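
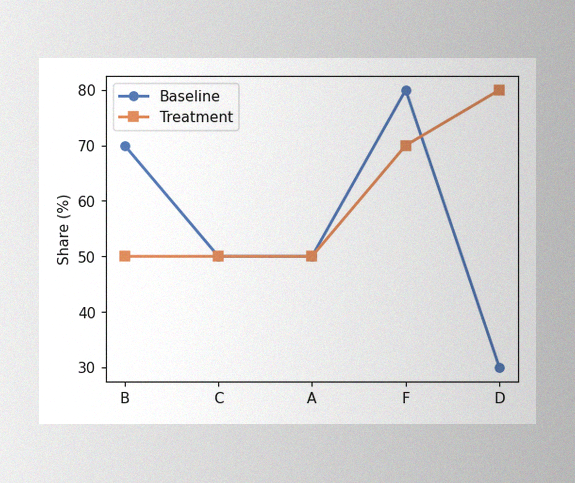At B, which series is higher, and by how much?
Baseline, by 20%

The image has some photo noise and uneven lighting. At B, Baseline sits above the other line by 20%.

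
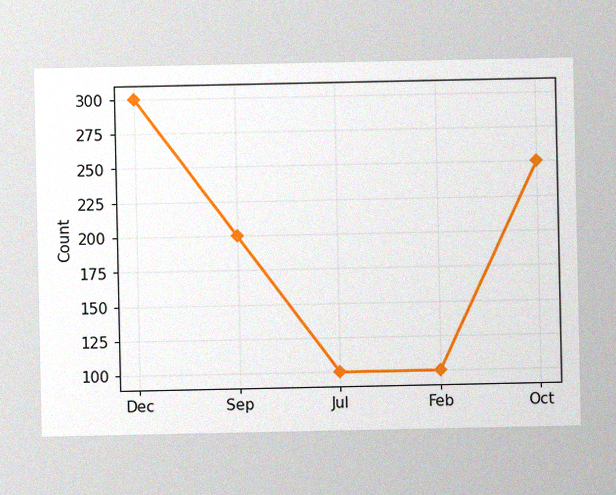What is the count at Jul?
100

The image has some photo noise and uneven lighting. At Jul, the line is at 100.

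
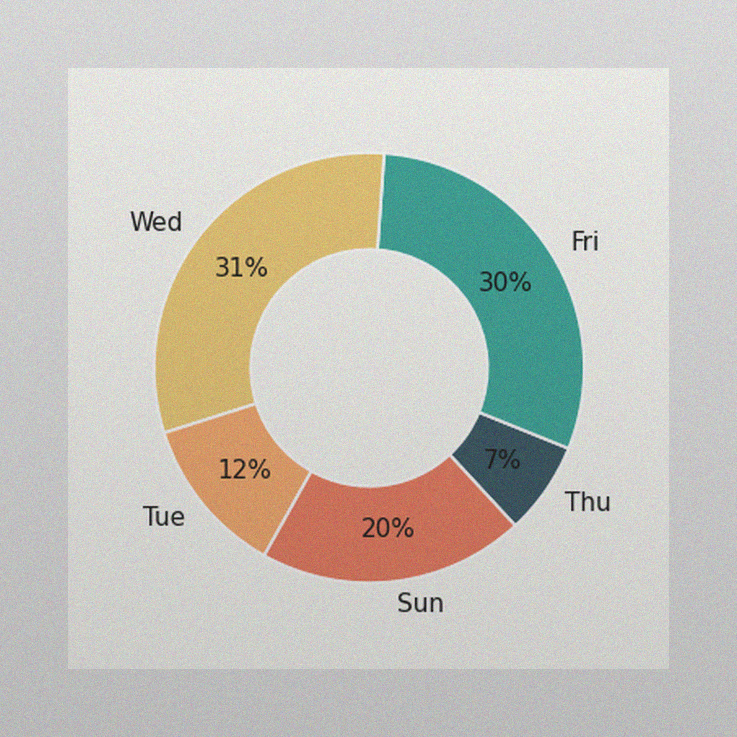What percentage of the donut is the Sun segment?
20%

The image has some photo noise and uneven lighting. The Sun segment takes up 20% of the ring.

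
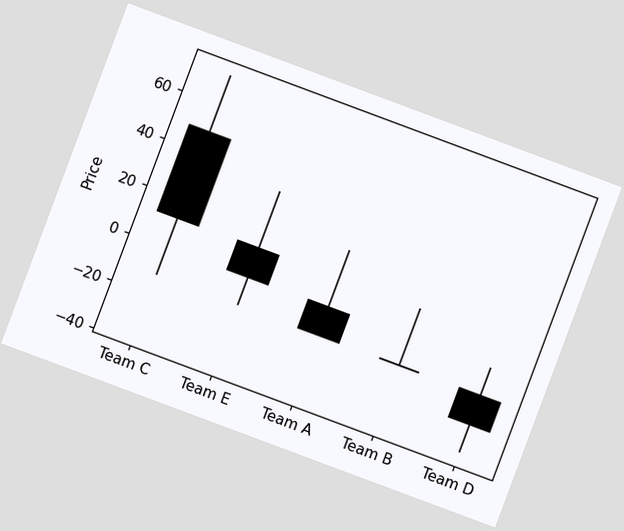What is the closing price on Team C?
12

The chart is tilted about 20° clockwise. The Team C candle closes at 12.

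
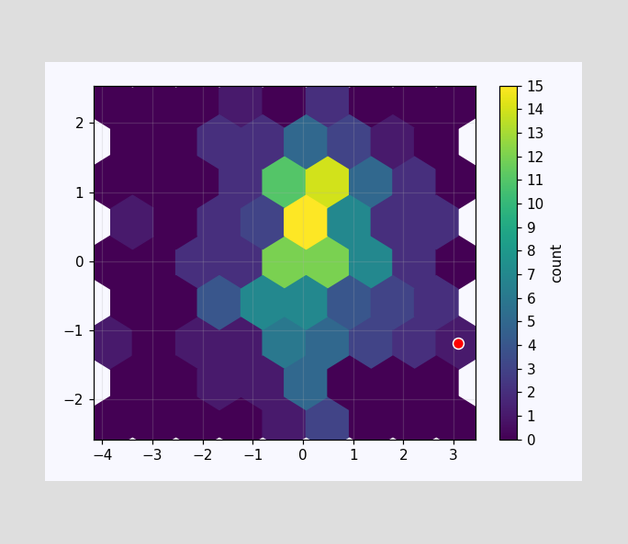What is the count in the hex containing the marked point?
1

The marked hex reads 1 on the colorbar.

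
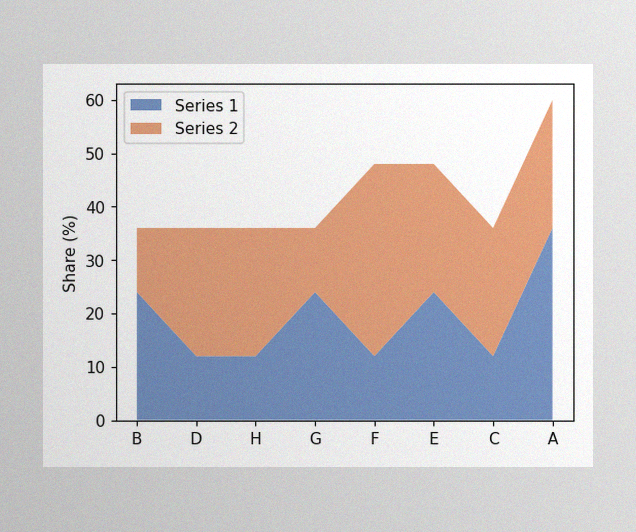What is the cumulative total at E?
48%

The image has some photo noise and uneven lighting. The stacked total at E reaches 48%.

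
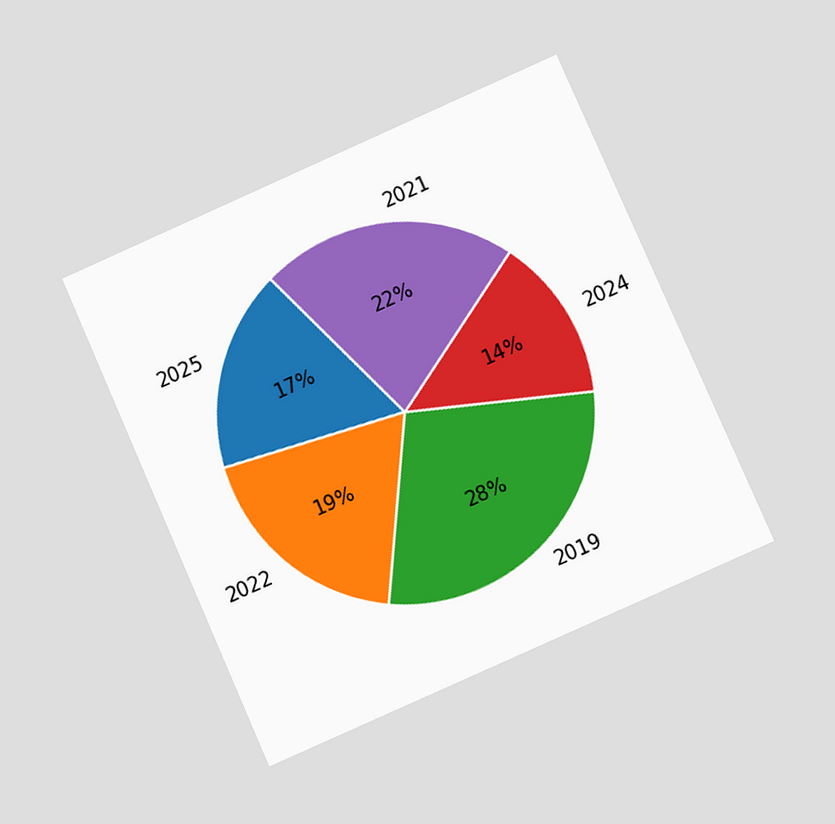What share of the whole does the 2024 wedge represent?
14%

The chart is tilted about 24° counter-clockwise and viewed at a slight angle. The 2024 slice takes up 14% of the pie.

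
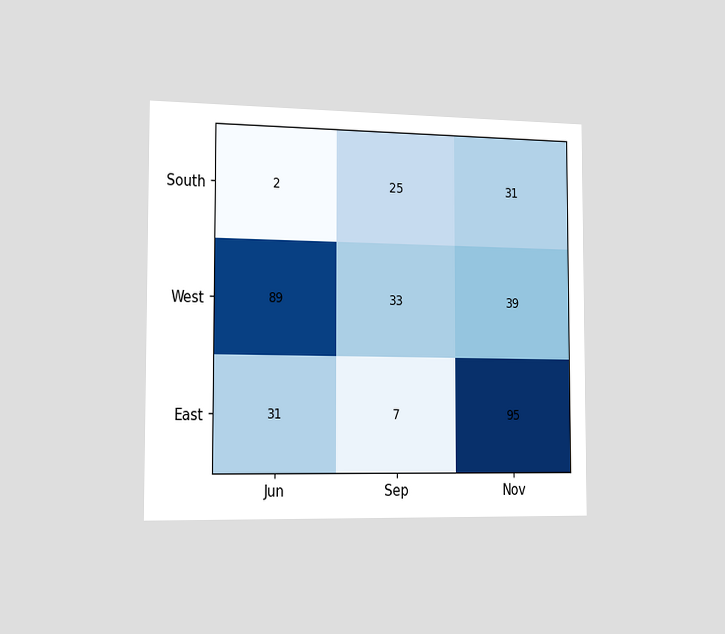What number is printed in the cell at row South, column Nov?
31

The chart is viewed slightly from the left. The (South, Nov) cell reads 31.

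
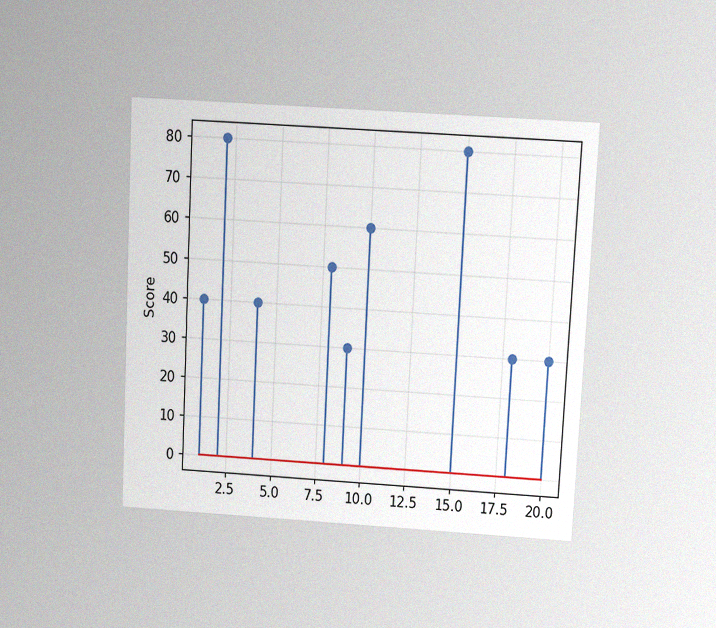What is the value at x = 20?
30

The chart is tilted about 3° clockwise and viewed slightly from above, with some photo noise. The stem at x=20 reaches 30.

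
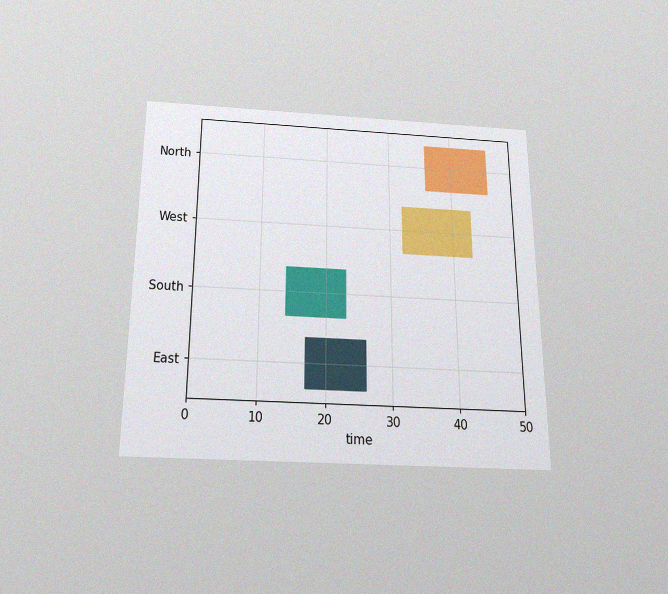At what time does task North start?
The chart is viewed slightly from below, with some photo noise. The North bar begins at t=36.

36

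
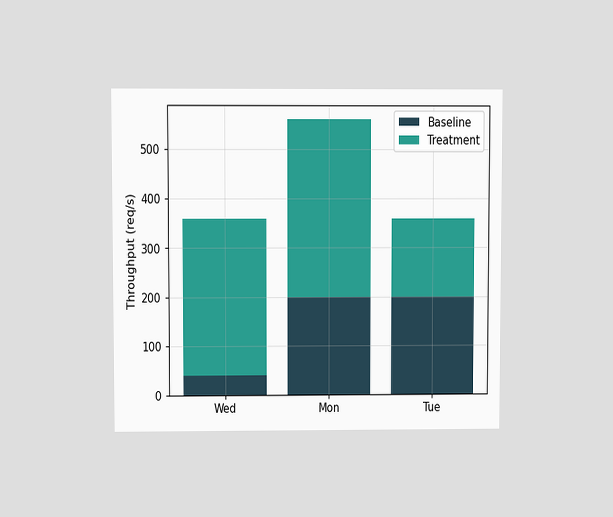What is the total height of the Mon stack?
560req/s

The chart is viewed at a slight angle. The Mon stack's top reaches 560req/s on the y-axis.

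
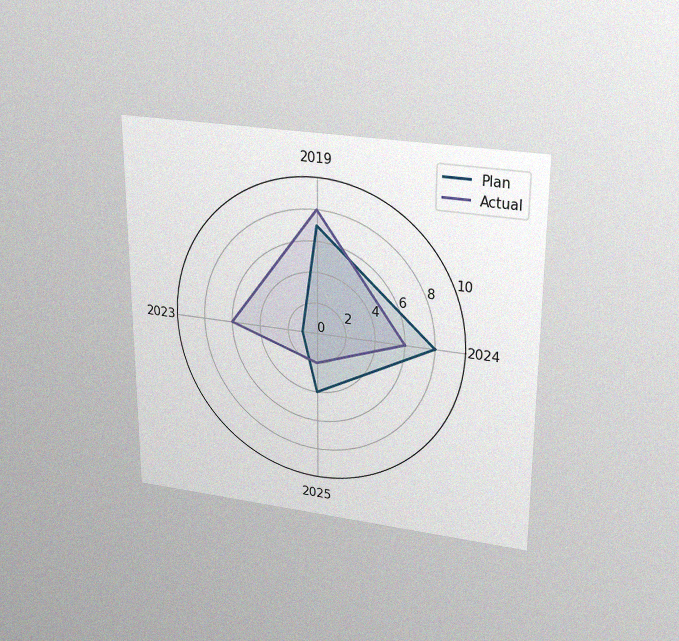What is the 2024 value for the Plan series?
8

The chart is viewed slightly from above, with some photo noise. On the 2024 axis, Plan reaches 8.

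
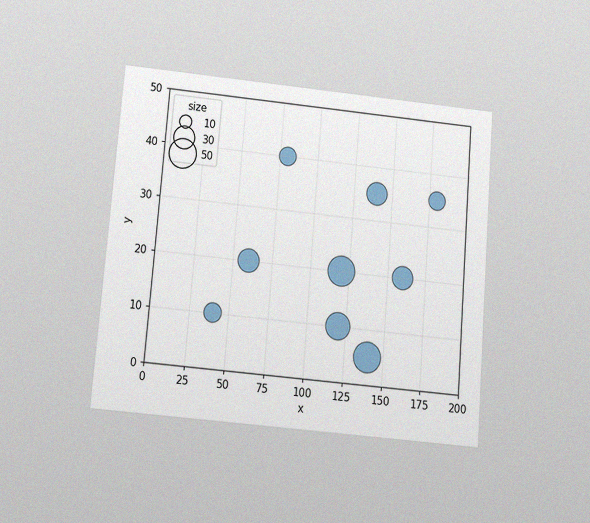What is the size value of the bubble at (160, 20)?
30

The chart is tilted about 5° clockwise and viewed slightly from below, with some photo noise. Matching the bubble at (160, 20) against the size legend gives 30.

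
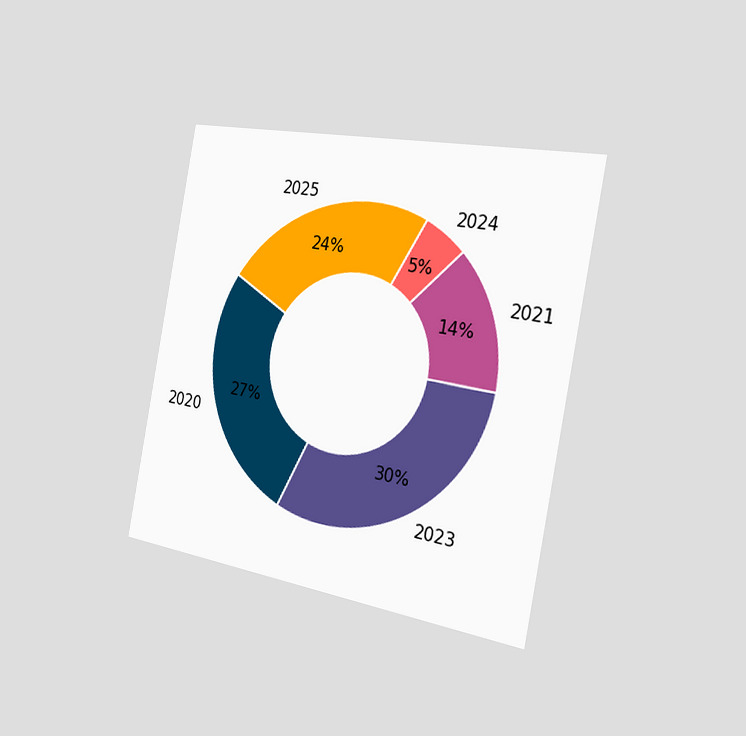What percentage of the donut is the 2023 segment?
The chart is tilted about 11° clockwise and viewed slightly from the right. The 2023 segment takes up 30% of the ring.

30%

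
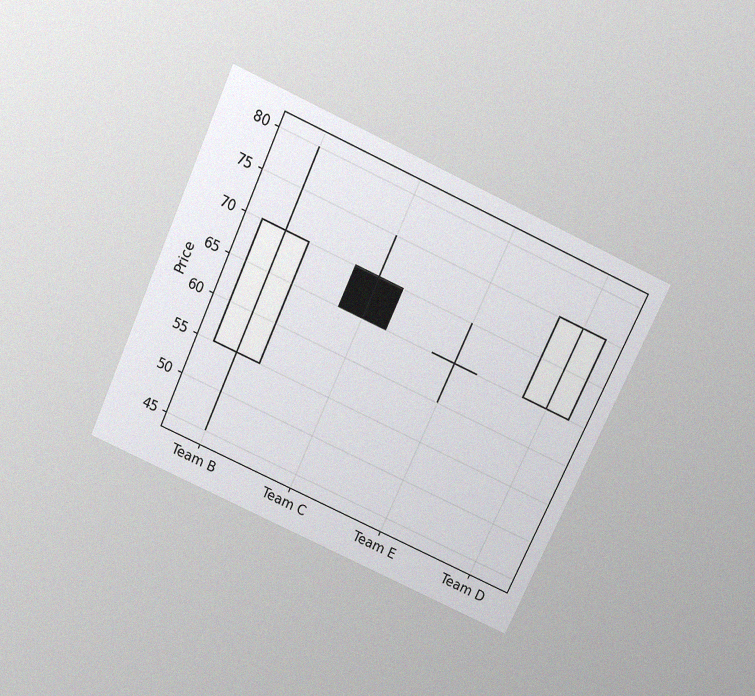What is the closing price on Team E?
65

The chart is tilted about 25° clockwise and viewed slightly from above, with some photo noise. The Team E candle closes at 65.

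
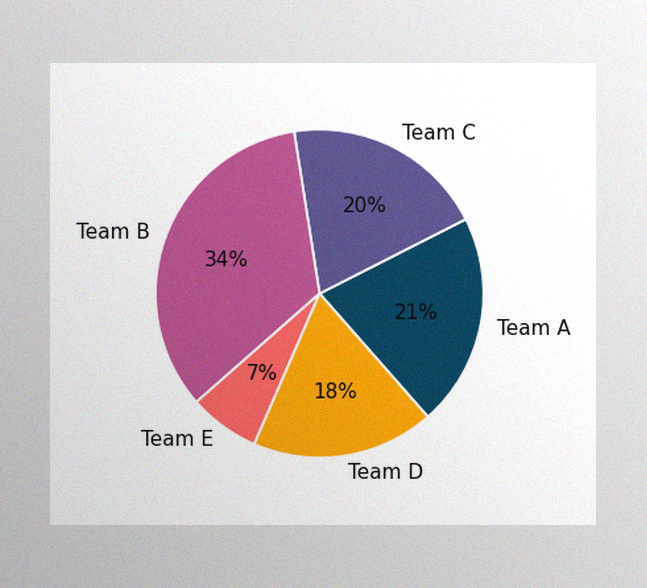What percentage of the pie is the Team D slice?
The image has some photo noise and uneven lighting. The Team D slice takes up 18% of the pie.

18%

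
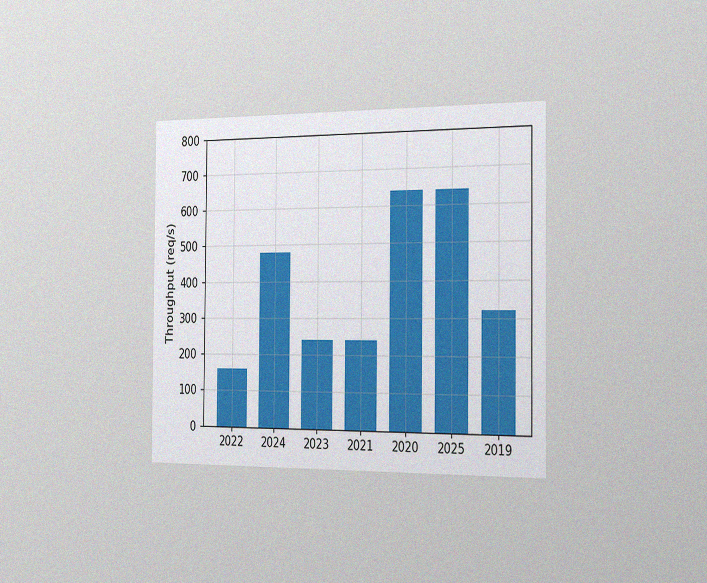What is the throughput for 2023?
The chart is viewed slightly from the right, with some photo noise. Reading along the chart's y-axis, the 2023 bar reaches 240req/s.

240req/s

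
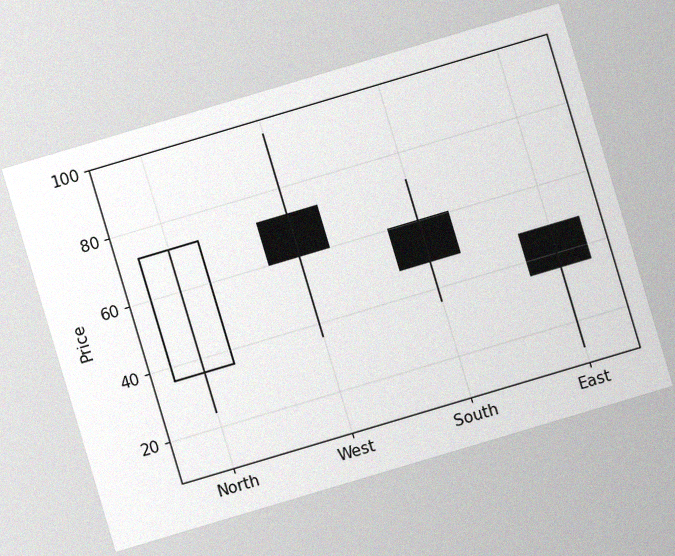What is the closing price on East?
The chart is tilted about 17° counter-clockwise, with some photo noise. The East candle closes at 36.

36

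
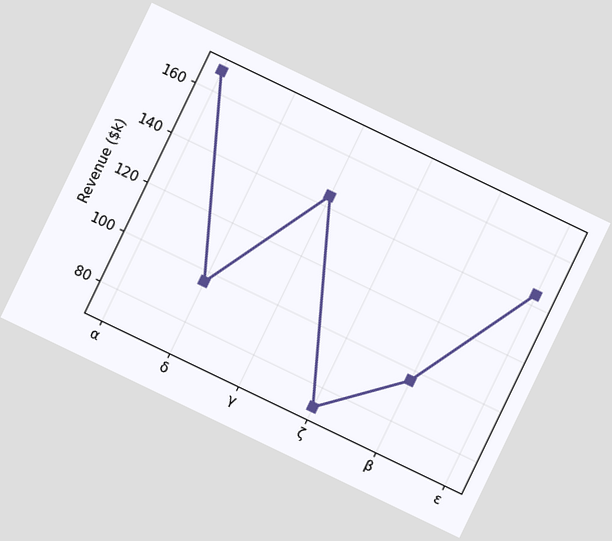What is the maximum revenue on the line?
The chart is tilted about 26° clockwise. The highest point is at α, and reading across to the y-axis gives $168k.

$168k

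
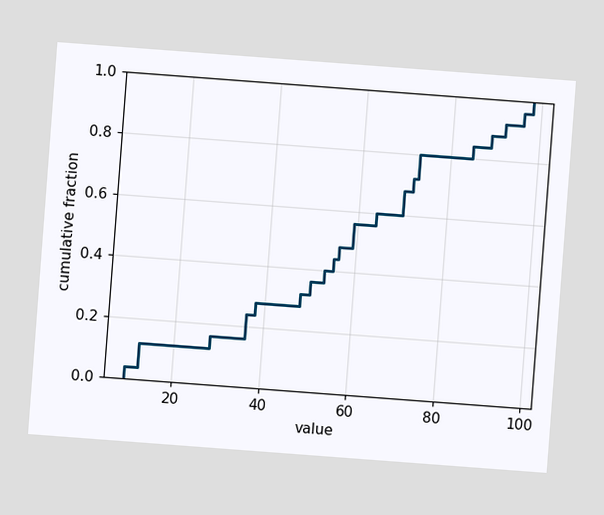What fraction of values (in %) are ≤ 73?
80%

The chart is tilted about 4° clockwise. At x=73 the ECDF step is at 80%.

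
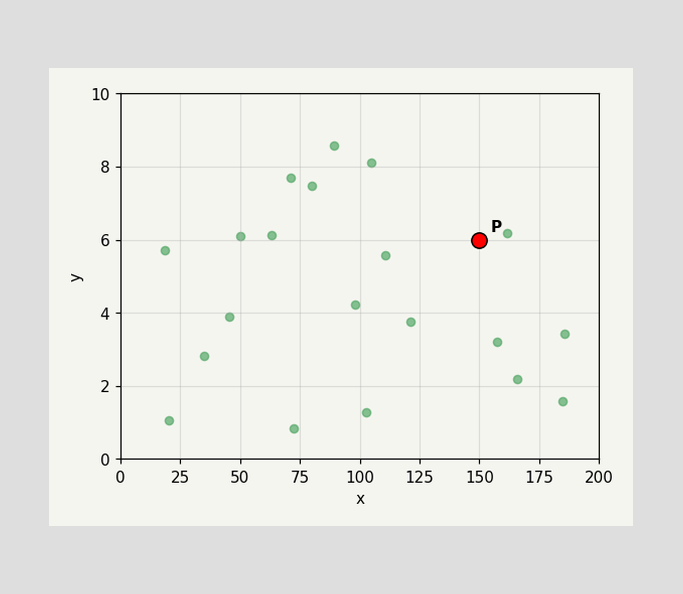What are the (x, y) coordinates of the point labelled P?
(150, 6)

Following the gridlines from P to each axis, P sits at (150, 6).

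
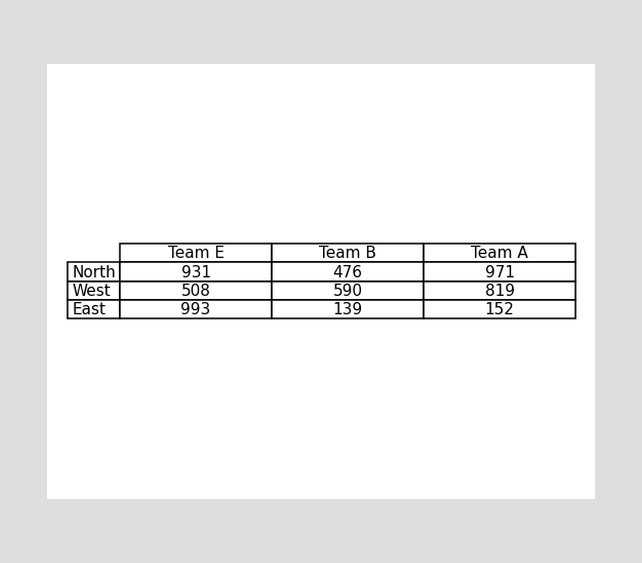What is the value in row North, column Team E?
The (North, Team E) cell reads 931.

931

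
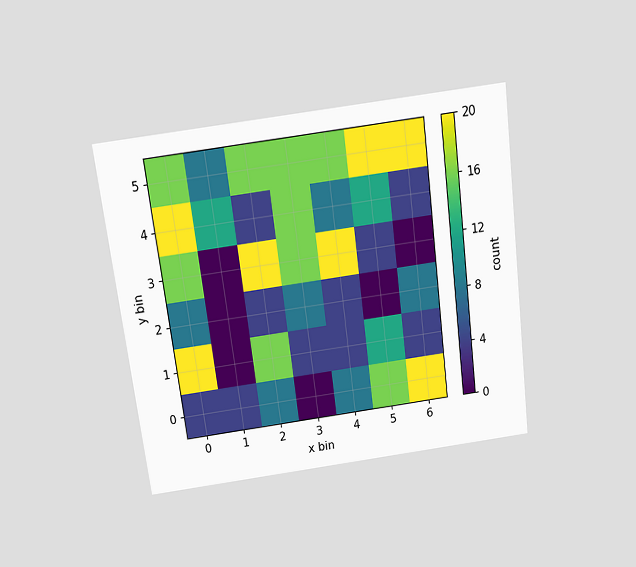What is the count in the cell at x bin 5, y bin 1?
The chart is tilted about 7° counter-clockwise and viewed slightly from above. Matching the cell (5, 1) against the colorbar gives 12.

12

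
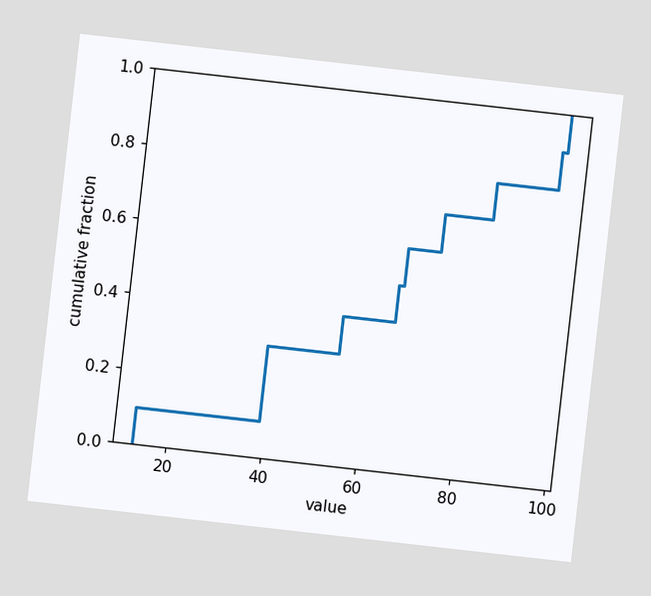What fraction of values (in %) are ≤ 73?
70%

The chart is tilted about 6° clockwise. At x=73 the ECDF step is at 70%.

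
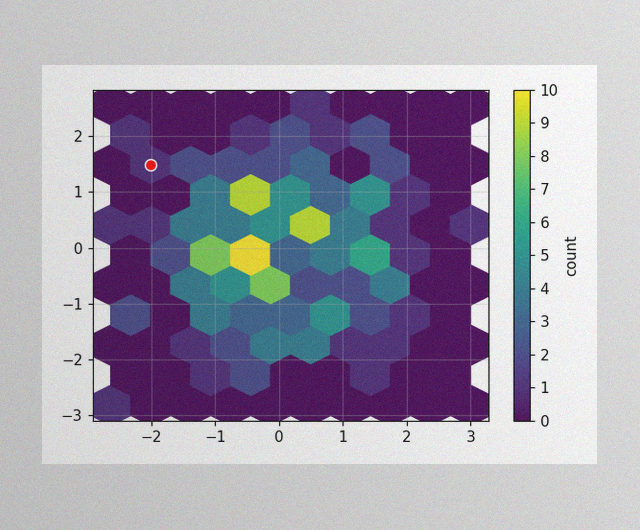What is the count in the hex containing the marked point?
The image has some photo noise and uneven lighting. The marked hex reads 1 on the colorbar.

1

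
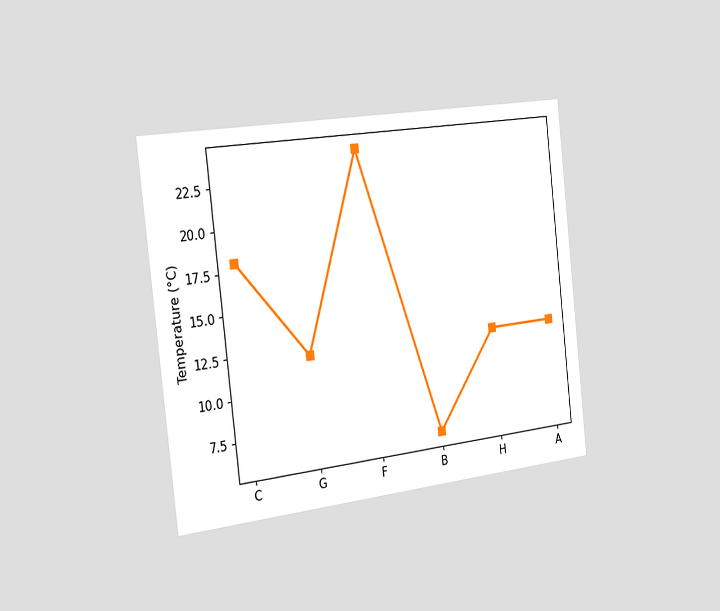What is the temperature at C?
The chart is tilted about 6° counter-clockwise and viewed slightly from the left. At C, the line is at 18°C.

18°C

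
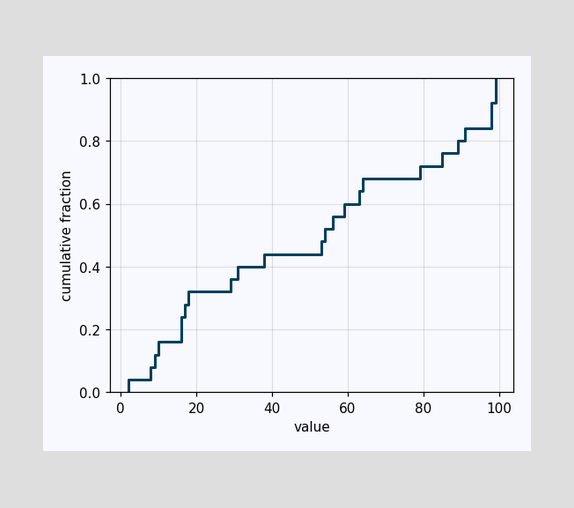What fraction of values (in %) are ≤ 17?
28%

At x=17 the ECDF step is at 28%.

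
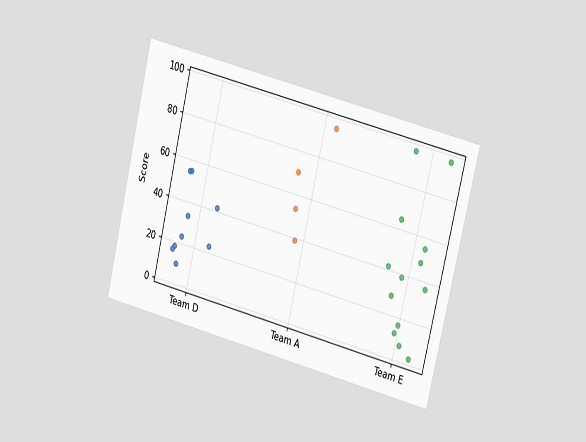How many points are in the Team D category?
The chart is tilted about 14° clockwise and viewed slightly from the right. Counting the markers in the Team D column gives 9.

9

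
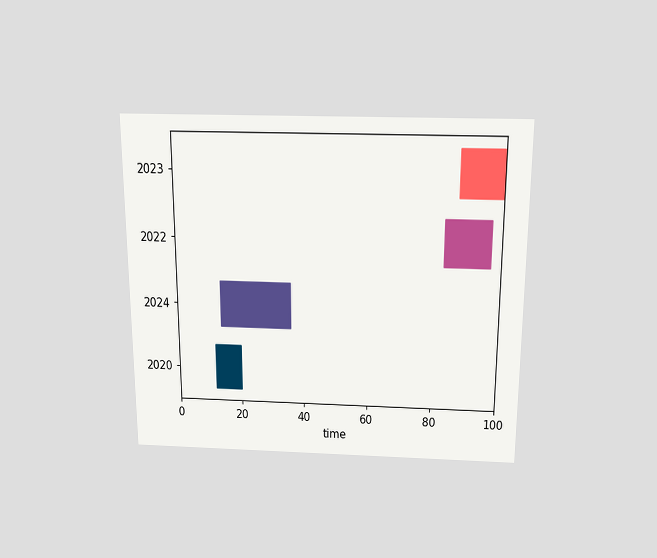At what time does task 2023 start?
87

The chart is viewed slightly from above. The 2023 bar begins at t=87.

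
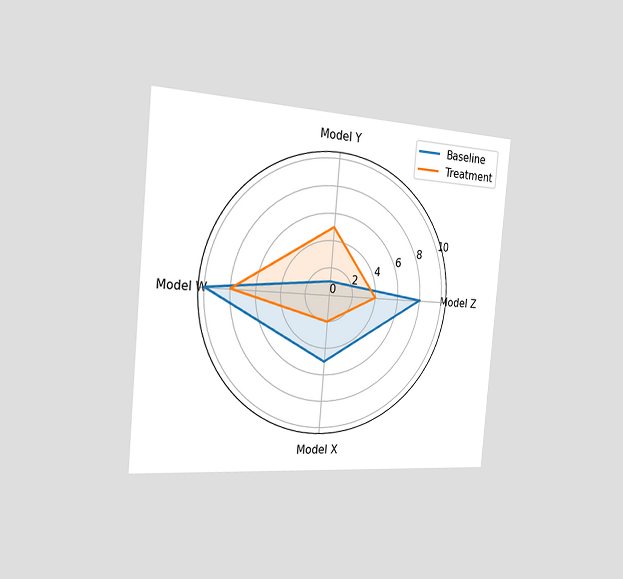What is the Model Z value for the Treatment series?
4

The chart is tilted about 5° clockwise and viewed slightly from the left. On the Model Z axis, Treatment reaches 4.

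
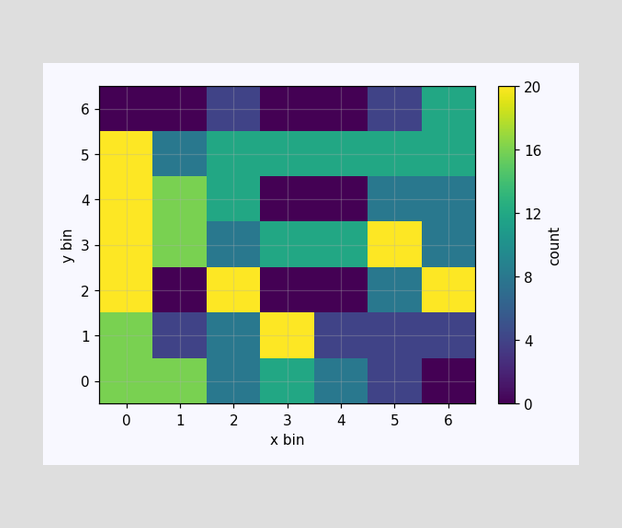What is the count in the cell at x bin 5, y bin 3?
Matching the cell (5, 3) against the colorbar gives 20.

20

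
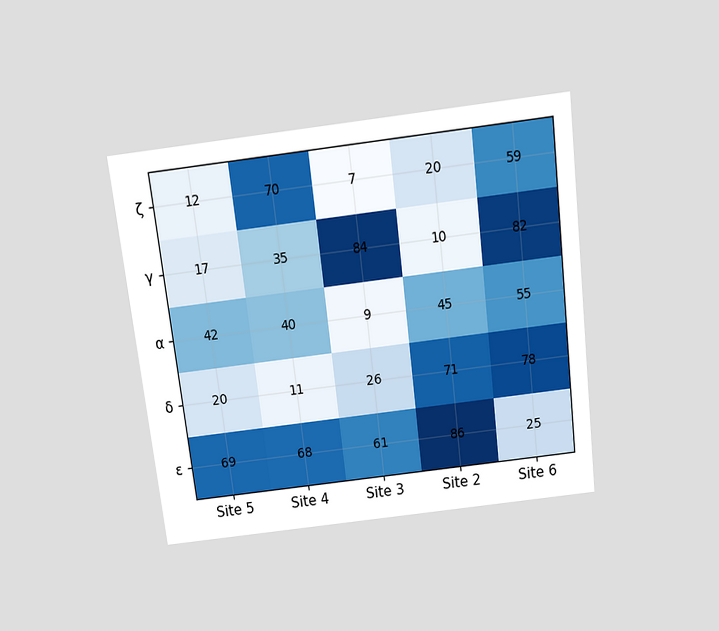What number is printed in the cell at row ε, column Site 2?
The chart is tilted about 7° counter-clockwise and viewed slightly from above. The (ε, Site 2) cell reads 86.

86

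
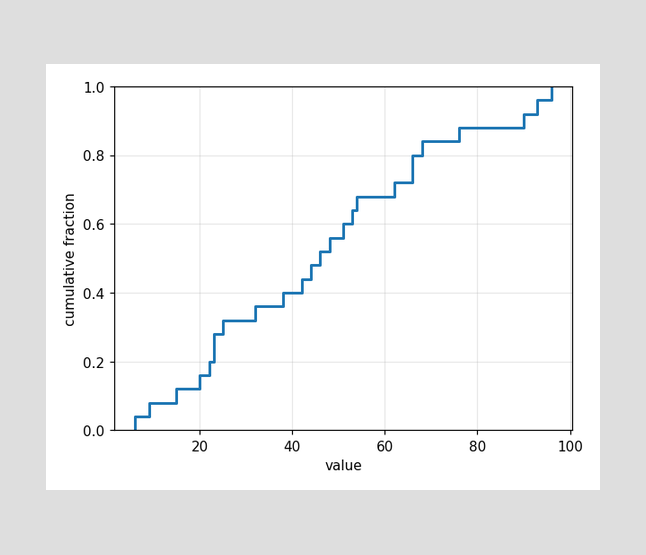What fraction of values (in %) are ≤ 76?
88%

At x=76 the ECDF step is at 88%.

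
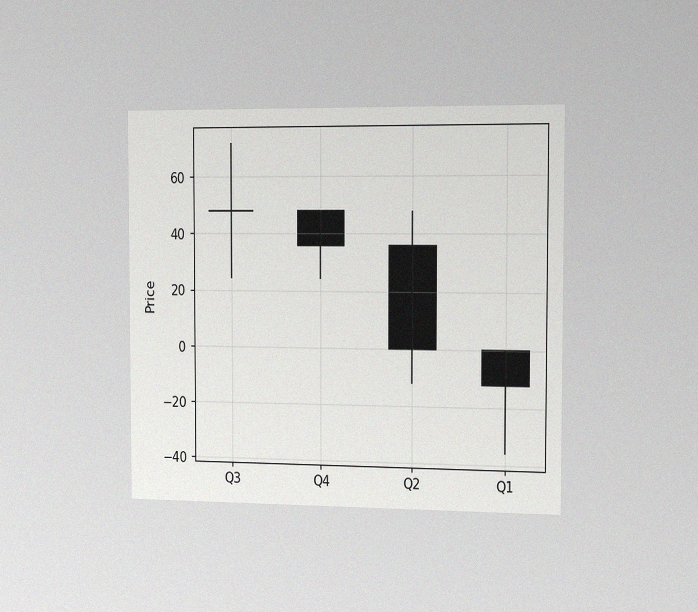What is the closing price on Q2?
The chart is viewed slightly from the right, with some photo noise. The Q2 candle closes at 0.

0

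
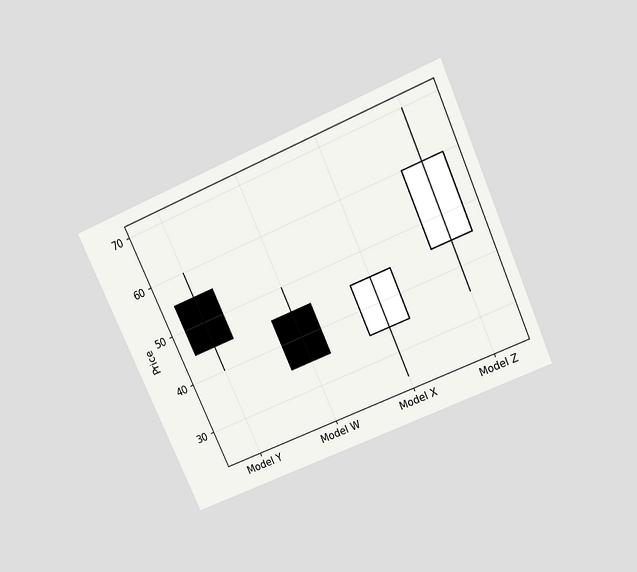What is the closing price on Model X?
The chart is tilted about 24° counter-clockwise and viewed slightly from above. The Model X candle closes at 45.

45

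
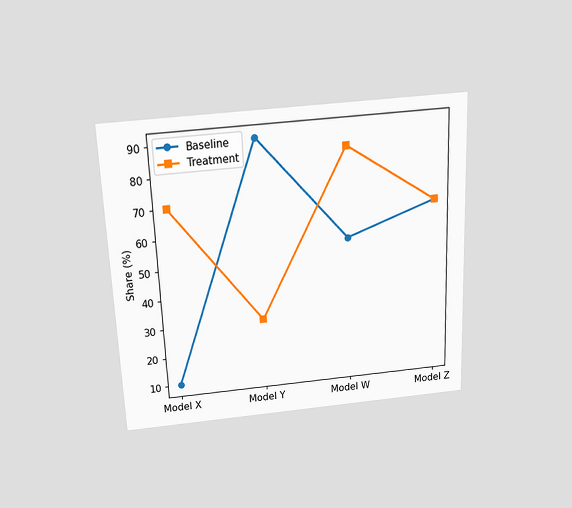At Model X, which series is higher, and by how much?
The chart is tilted about 2° counter-clockwise and viewed slightly from above. At Model X, Treatment sits above the other line by 60%.

Treatment, by 60%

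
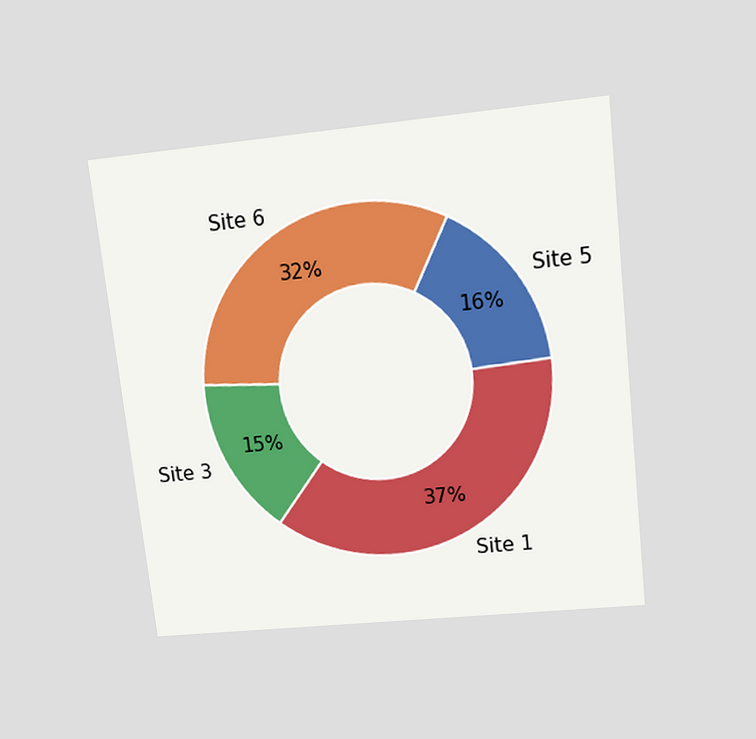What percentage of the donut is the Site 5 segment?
16%

The chart is tilted about 6° counter-clockwise and viewed slightly from above. The Site 5 segment takes up 16% of the ring.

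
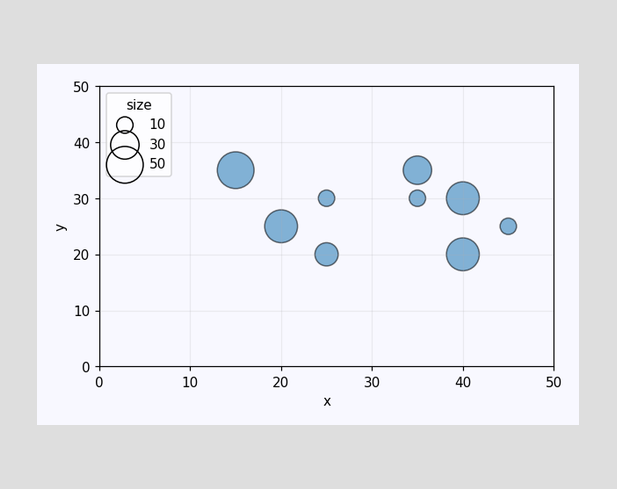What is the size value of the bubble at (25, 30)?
10

Matching the bubble at (25, 30) against the size legend gives 10.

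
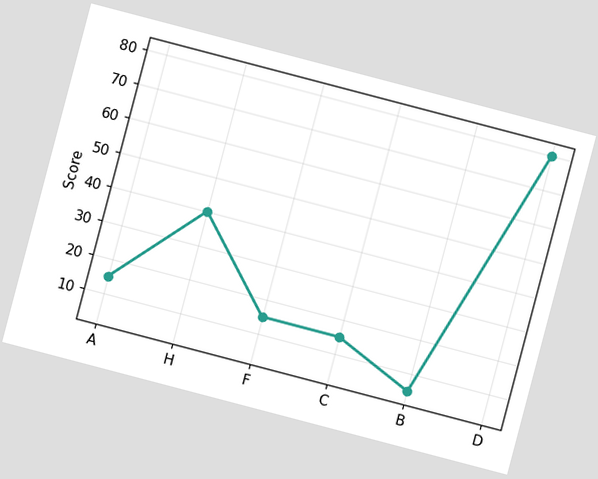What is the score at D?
80

The chart is tilted about 15° clockwise. At D, the line is at 80.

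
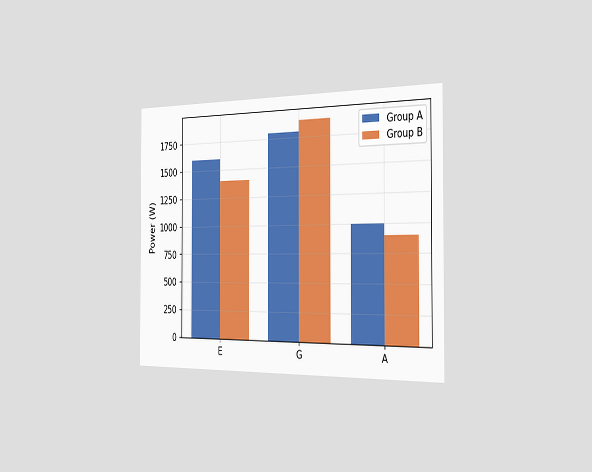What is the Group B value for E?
1400W

The chart is viewed slightly from the right. The Group B bar at E reaches 1400W on the y-axis.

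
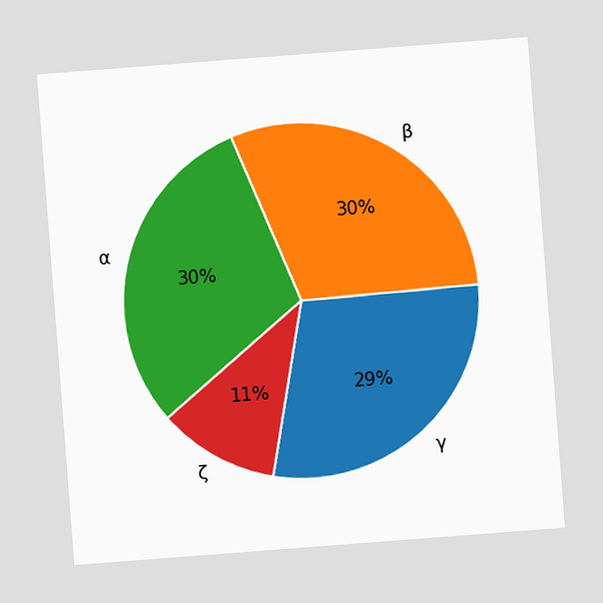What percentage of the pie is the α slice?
The chart is tilted about 4° counter-clockwise. The α slice takes up 30% of the pie.

30%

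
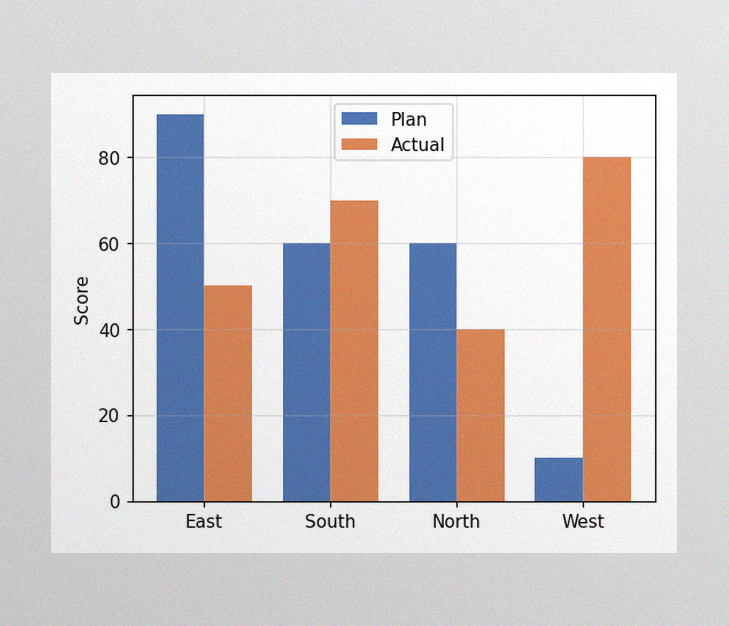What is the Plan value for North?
60

The image has some photo noise and uneven lighting. The Plan bar at North reaches 60 on the y-axis.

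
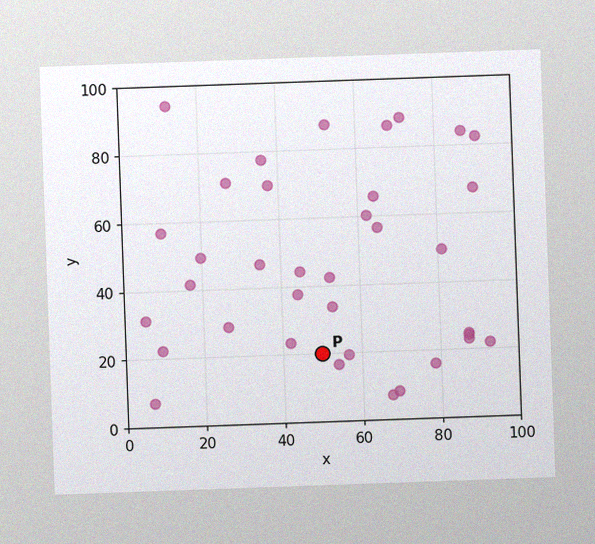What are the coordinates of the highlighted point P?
The chart is tilted about 2° counter-clockwise, with some photo noise. Following the gridlines from P to each axis, P sits at (50, 20).

(50, 20)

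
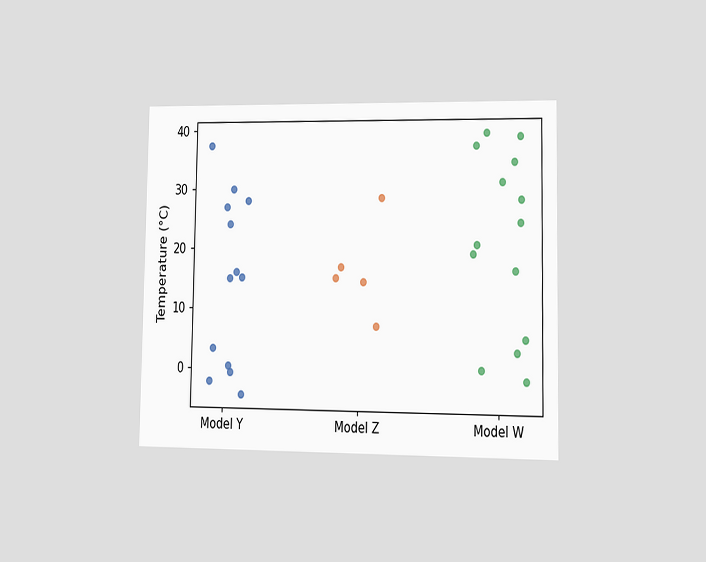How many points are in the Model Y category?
The chart is viewed at a slight angle. Counting the markers in the Model Y column gives 13.

13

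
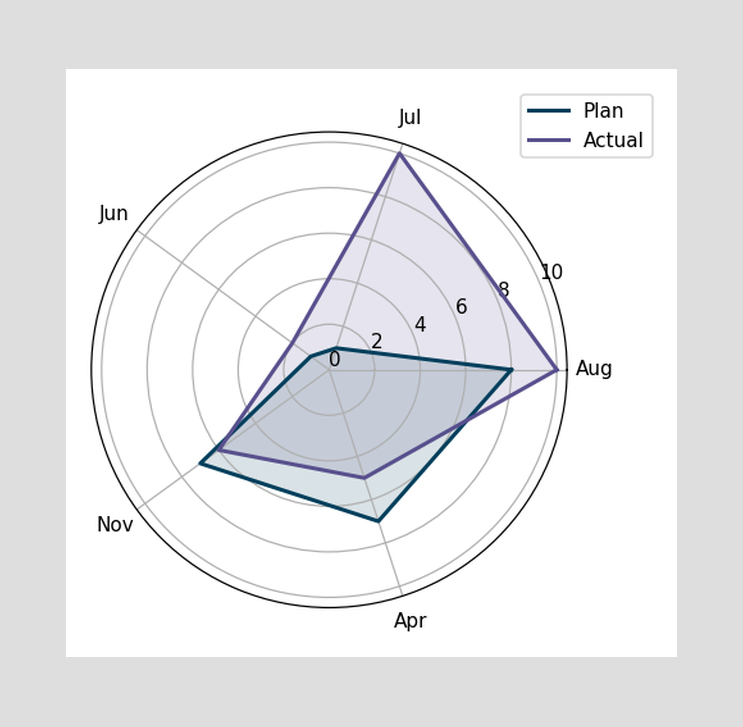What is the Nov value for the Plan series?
On the Nov axis, Plan reaches 7.

7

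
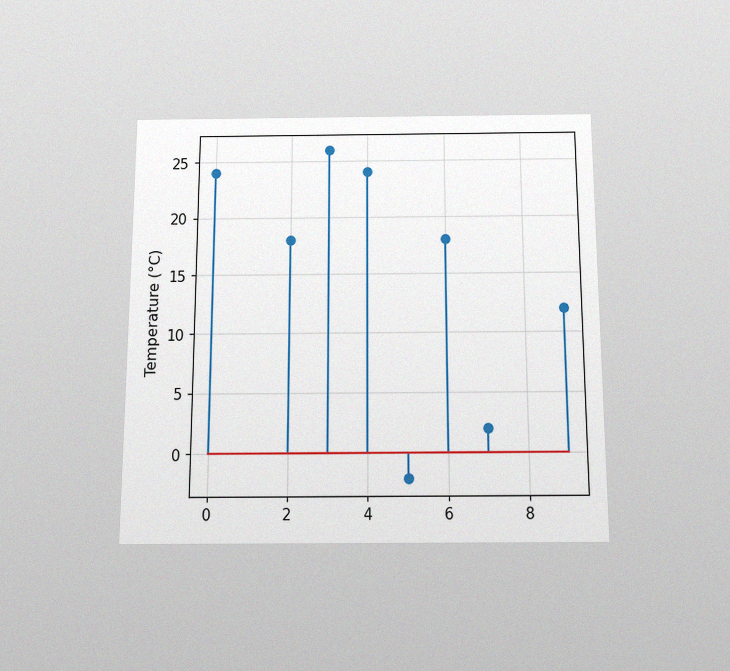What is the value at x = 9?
12°C

The chart is viewed slightly from below, with some photo noise. The stem at x=9 reaches 12°C.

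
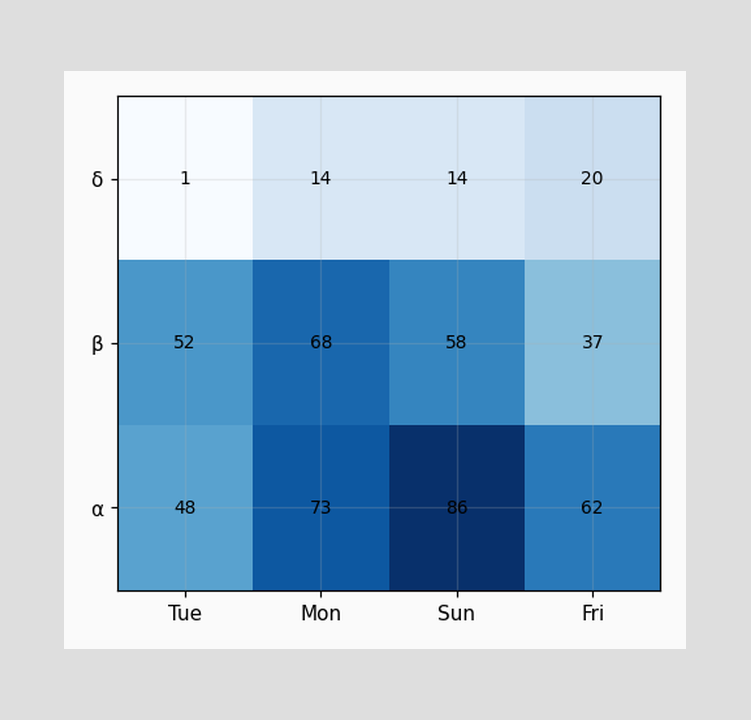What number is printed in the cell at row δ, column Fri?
20

The (δ, Fri) cell reads 20.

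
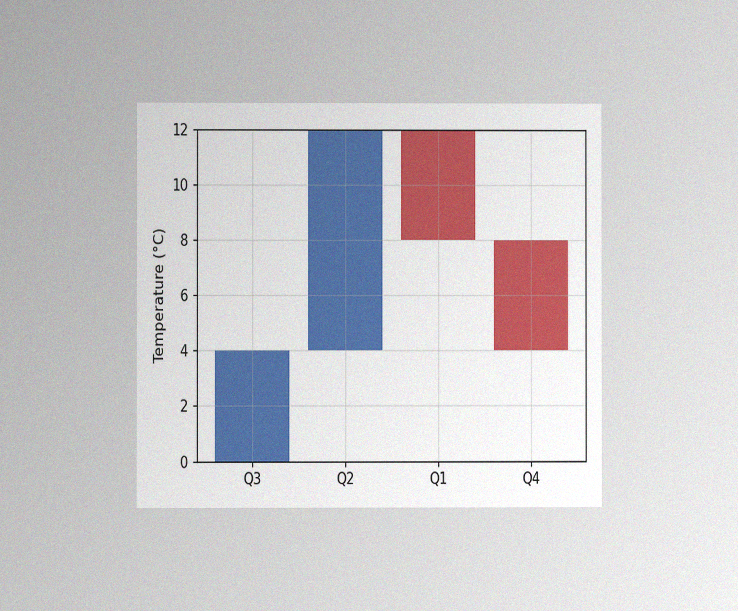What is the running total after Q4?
The chart is viewed at a slight angle, with some photo noise. After Q4 the running total reaches 4°C.

4°C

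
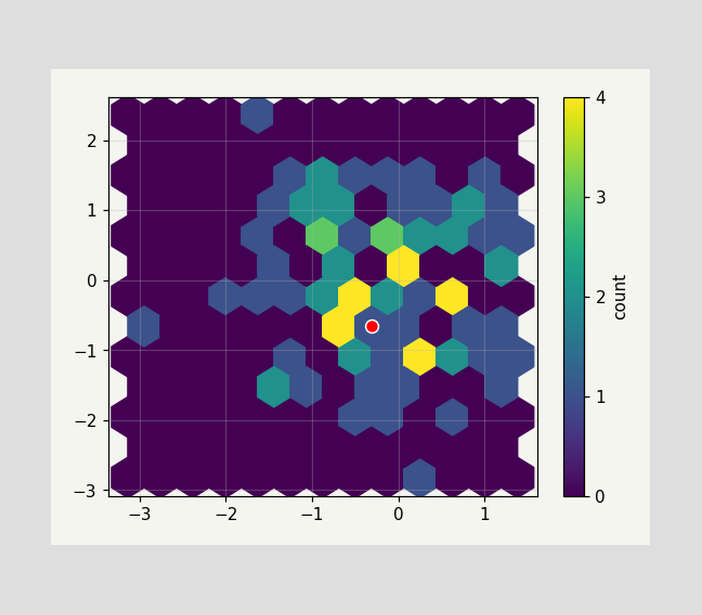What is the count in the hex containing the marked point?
1

The marked hex reads 1 on the colorbar.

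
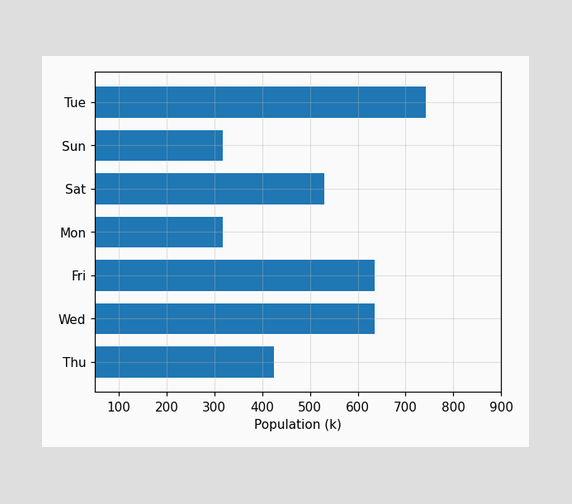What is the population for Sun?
Reading along the chart's x-axis, the Sun bar reaches 318k.

318k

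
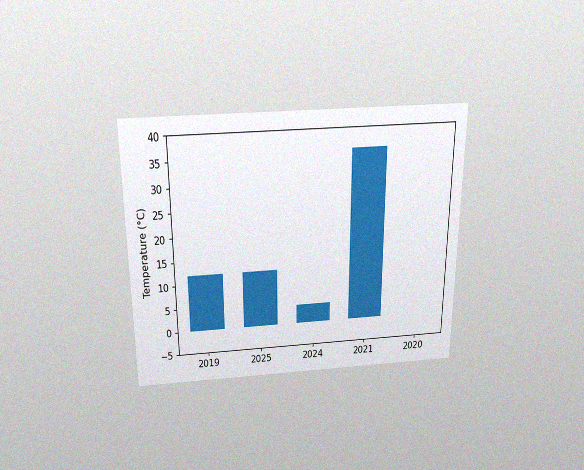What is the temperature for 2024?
The chart is viewed slightly from above, with some photo noise. Reading along the chart's y-axis, the 2024 bar reaches 4°C.

4°C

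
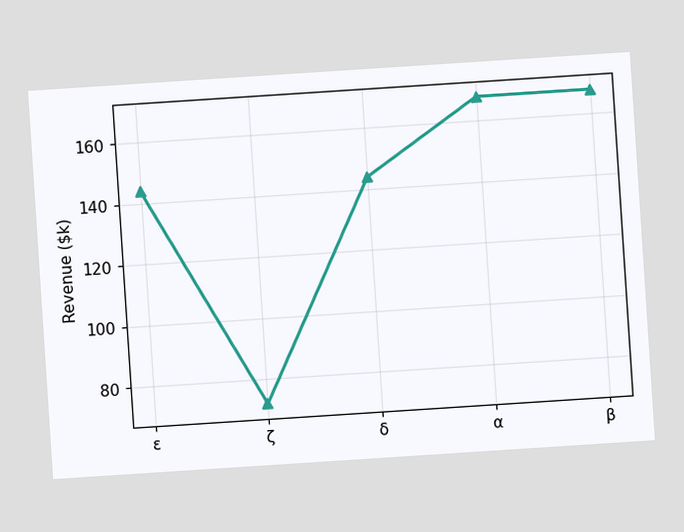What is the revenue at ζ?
$72k

The chart is tilted about 4° counter-clockwise. At ζ, the line is at $72k.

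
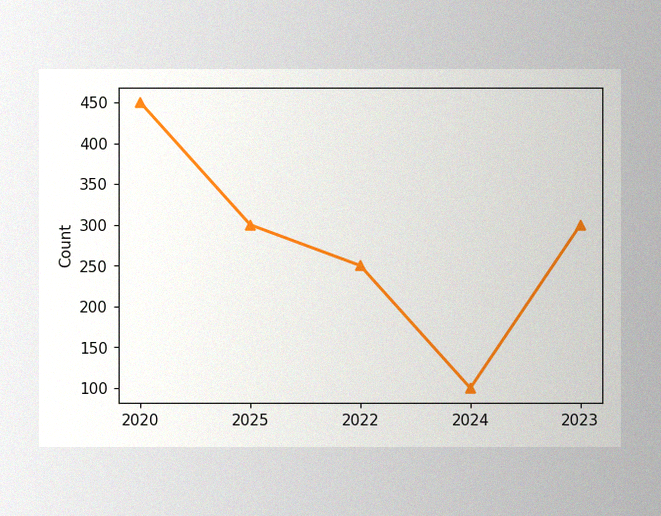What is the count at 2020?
The image has some photo noise and uneven lighting. At 2020, the line is at 450.

450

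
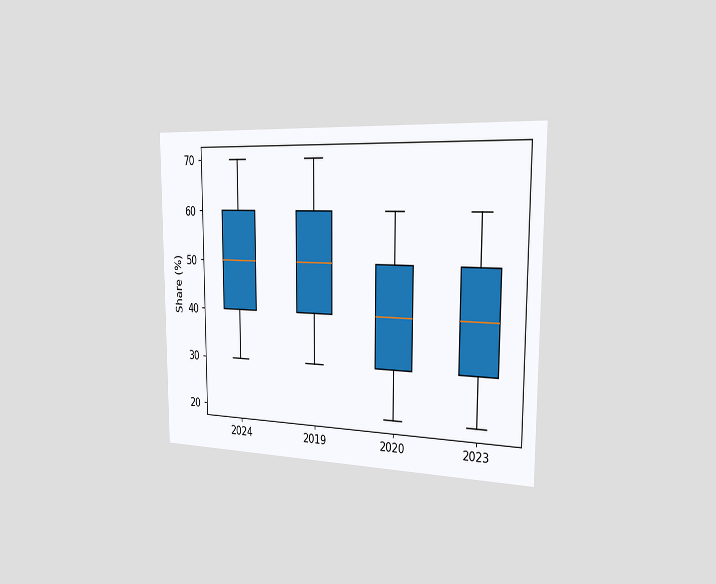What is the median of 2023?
The chart is viewed slightly from the right. The median line in the 2023 box sits at 40%.

40%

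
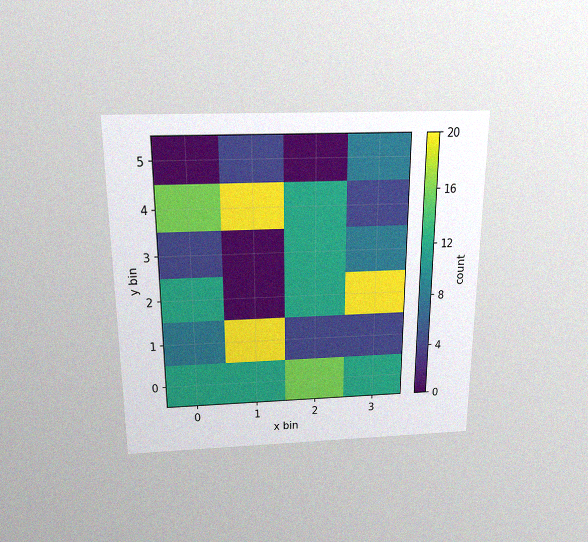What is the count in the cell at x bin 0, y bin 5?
0

The chart is viewed slightly from above, with some photo noise. Matching the cell (0, 5) against the colorbar gives 0.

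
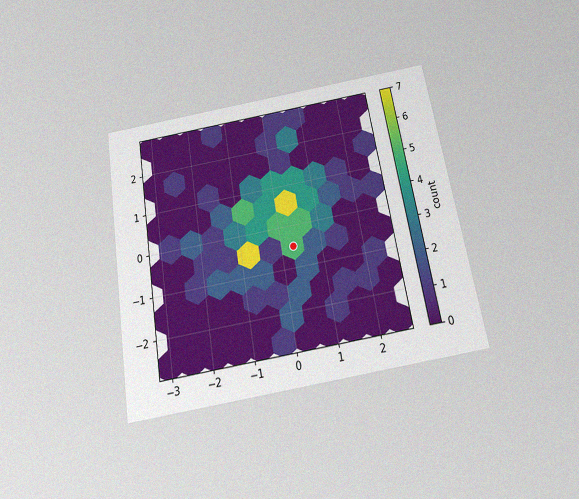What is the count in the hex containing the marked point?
The chart is tilted about 10° counter-clockwise and viewed slightly from below, with some photo noise. The marked hex reads 5 on the colorbar.

5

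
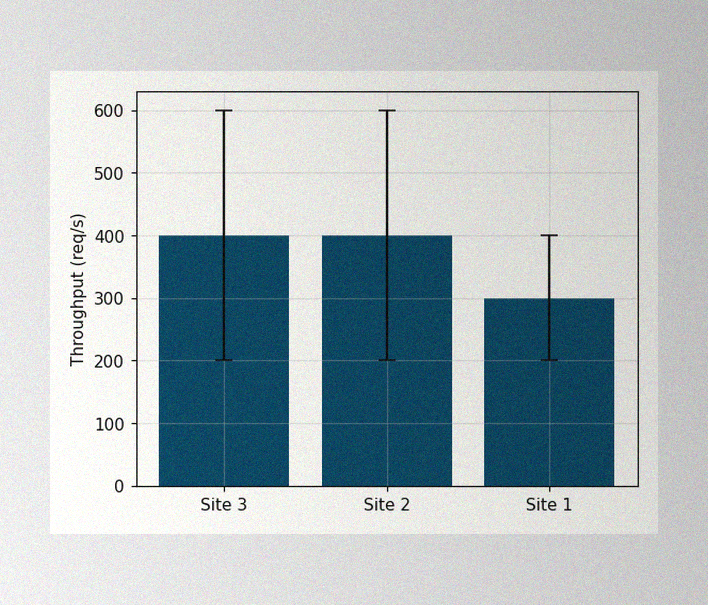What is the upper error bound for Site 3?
The image has some photo noise and uneven lighting. The Site 3 bar's upper whisker reaches 600req/s.

600req/s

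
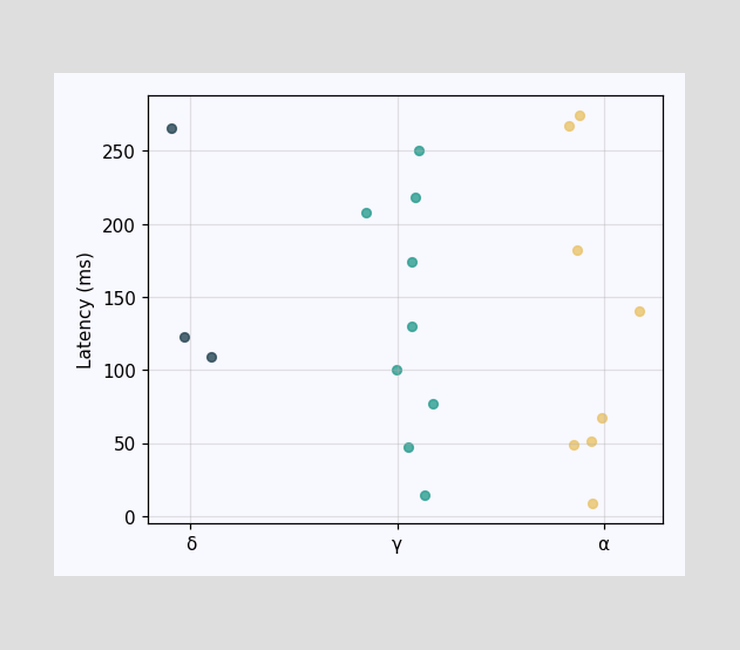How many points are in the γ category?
Counting the markers in the γ column gives 9.

9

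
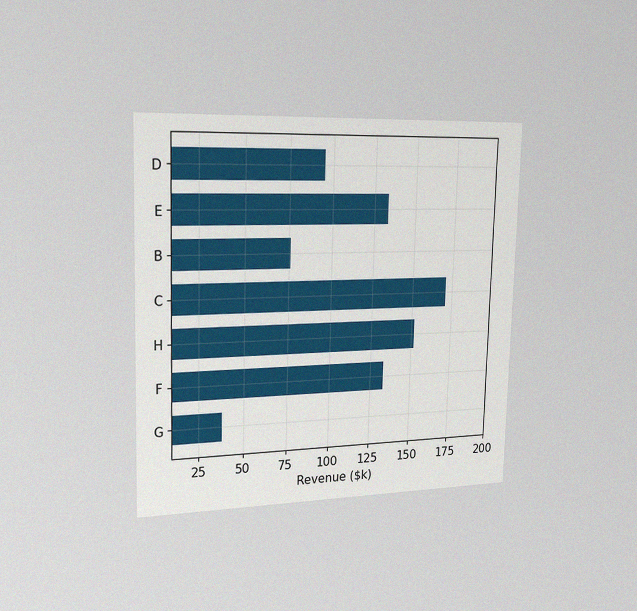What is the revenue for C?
The chart is viewed slightly from the left, with some photo noise. Reading along the chart's x-axis, the C bar reaches $171k.

$171k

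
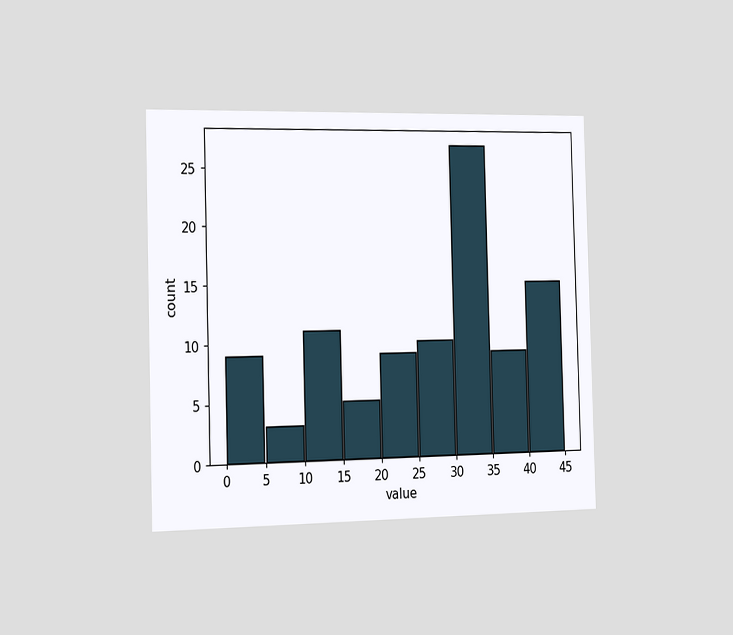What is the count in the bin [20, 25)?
The chart is viewed slightly from the left. The [20, 25) bin has height 9.

9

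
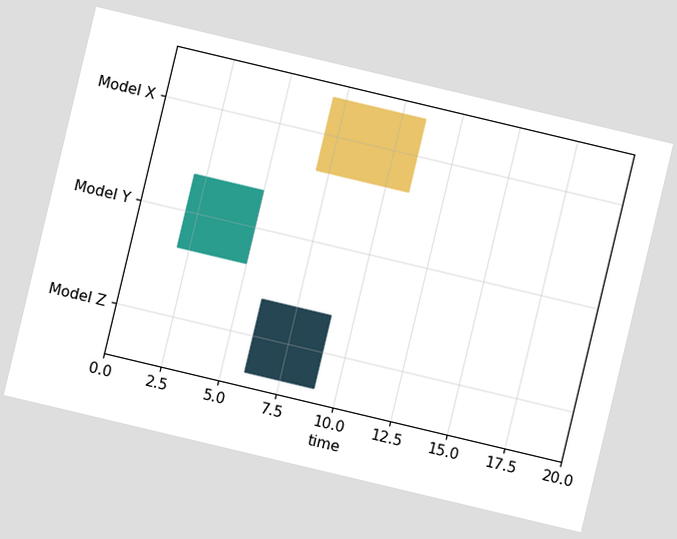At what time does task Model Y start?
2

The chart is tilted about 13° clockwise. The Model Y bar begins at t=2.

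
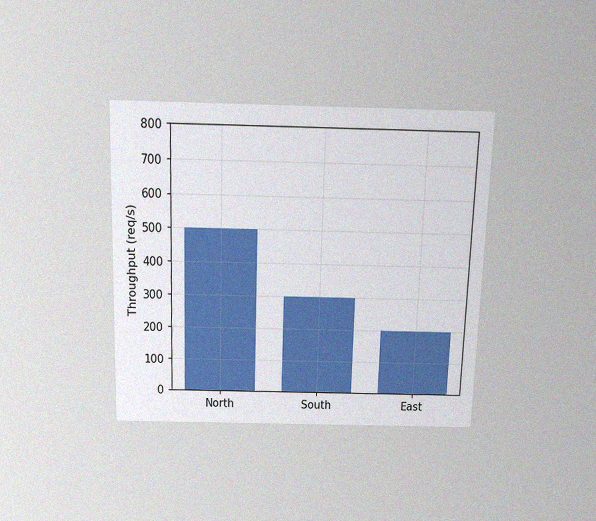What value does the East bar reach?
200req/s

The chart is viewed slightly from above, with some photo noise. Reading along the chart's y-axis, the East bar reaches 200req/s.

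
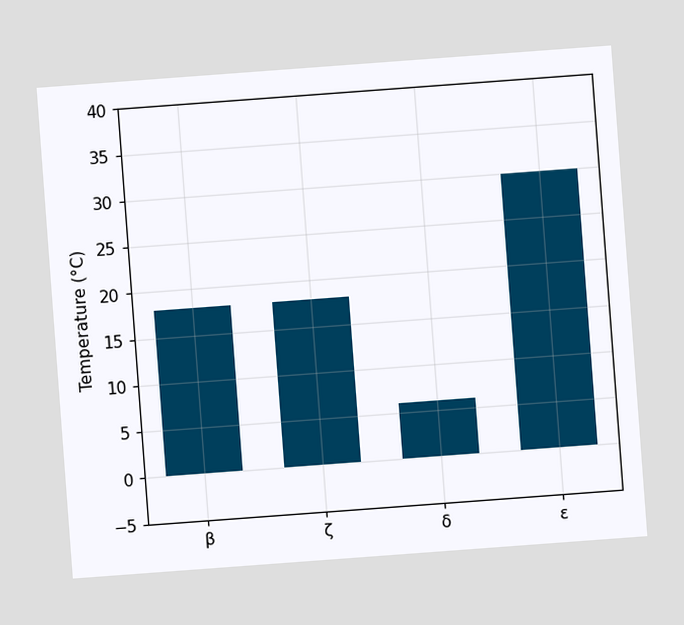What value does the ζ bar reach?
18°C

The chart is tilted about 4° counter-clockwise. Reading along the chart's y-axis, the ζ bar reaches 18°C.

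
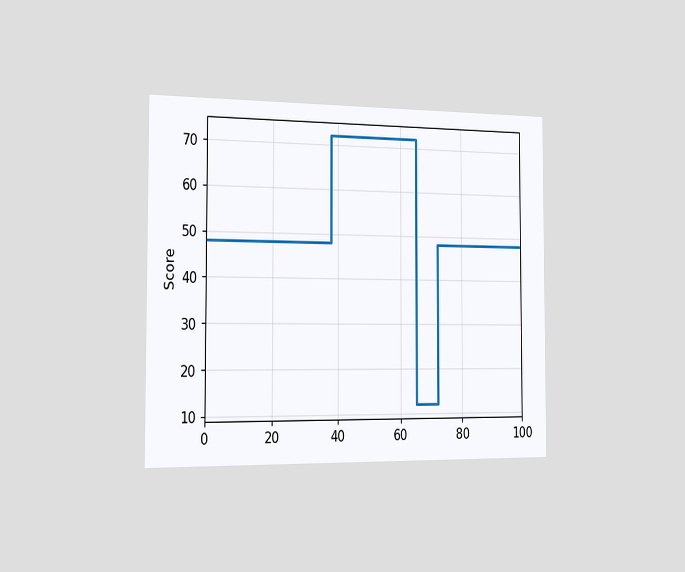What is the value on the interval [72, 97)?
The chart is viewed slightly from the left. On [72, 97) the step sits at 48.

48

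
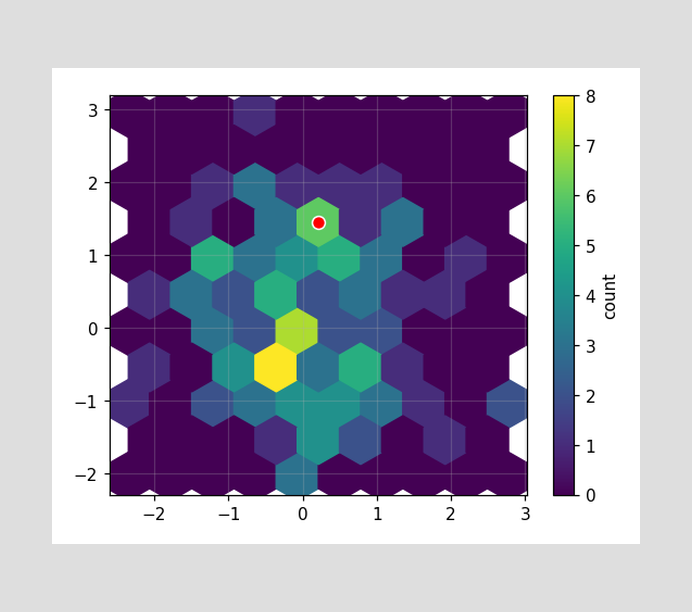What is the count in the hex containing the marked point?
6

The marked hex reads 6 on the colorbar.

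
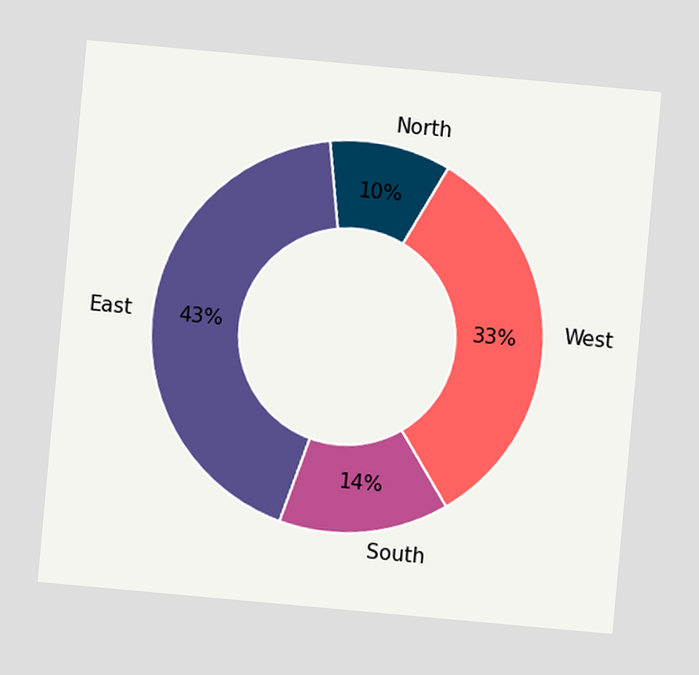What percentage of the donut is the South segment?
14%

The chart is tilted about 5° clockwise. The South segment takes up 14% of the ring.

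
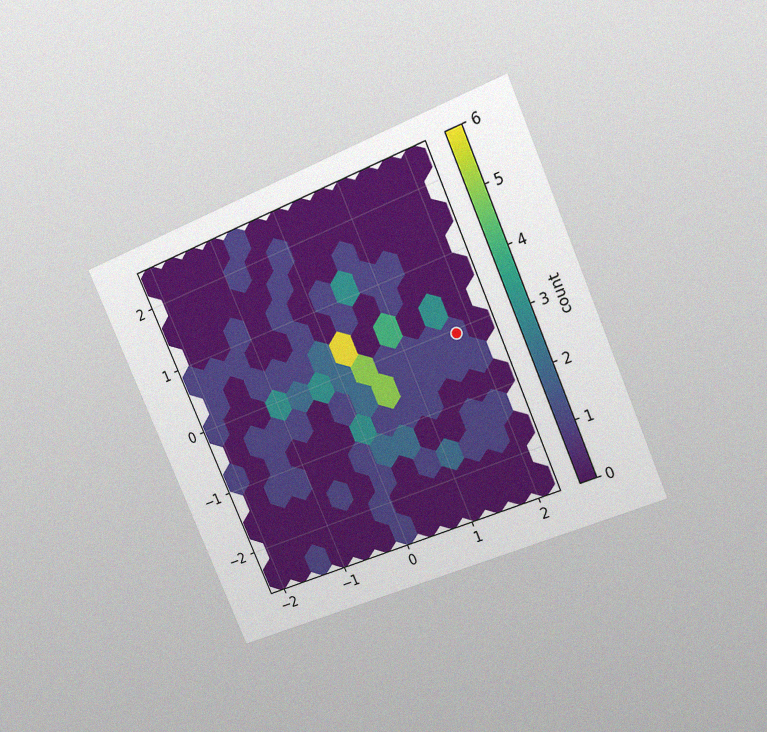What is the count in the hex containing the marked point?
1

The chart is tilted about 23° counter-clockwise and viewed at a slight angle, with some photo noise. The marked hex reads 1 on the colorbar.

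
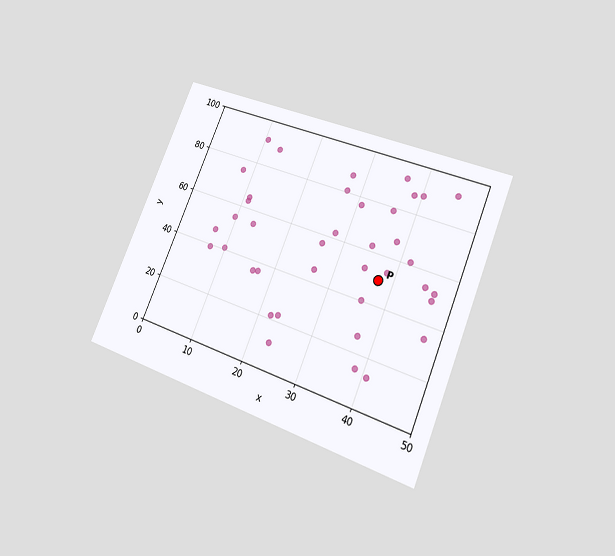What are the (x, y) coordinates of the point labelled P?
(37.5, 50)

The chart is tilted about 22° clockwise and viewed at a slight angle. Following the gridlines from P to each axis, P sits at (37.5, 50).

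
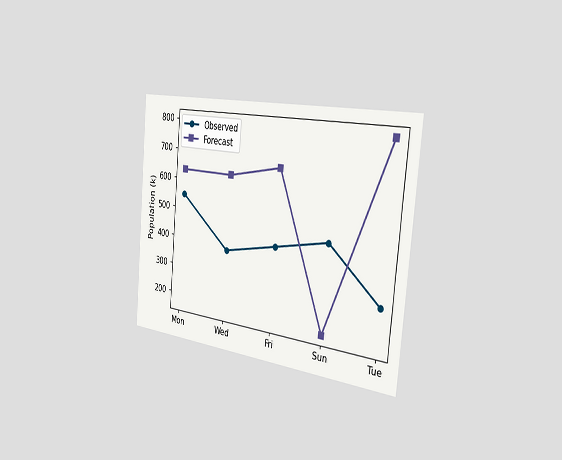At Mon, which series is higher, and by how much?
The chart is tilted about 5° clockwise and viewed slightly from the right. At Mon, Forecast sits above the other line by 84k.

Forecast, by 84k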